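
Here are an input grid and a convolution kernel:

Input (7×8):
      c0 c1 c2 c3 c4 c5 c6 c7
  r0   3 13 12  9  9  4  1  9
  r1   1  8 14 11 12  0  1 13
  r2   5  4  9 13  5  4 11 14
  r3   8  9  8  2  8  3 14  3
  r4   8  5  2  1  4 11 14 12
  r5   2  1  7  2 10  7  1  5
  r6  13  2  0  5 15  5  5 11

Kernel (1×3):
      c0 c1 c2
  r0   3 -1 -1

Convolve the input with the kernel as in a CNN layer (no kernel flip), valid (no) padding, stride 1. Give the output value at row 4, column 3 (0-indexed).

-12

The receptive field on the input at this output position is [1 4 11]. Elementwise product with the kernel and sum: 1·3 + 4·-1 + 11·-1.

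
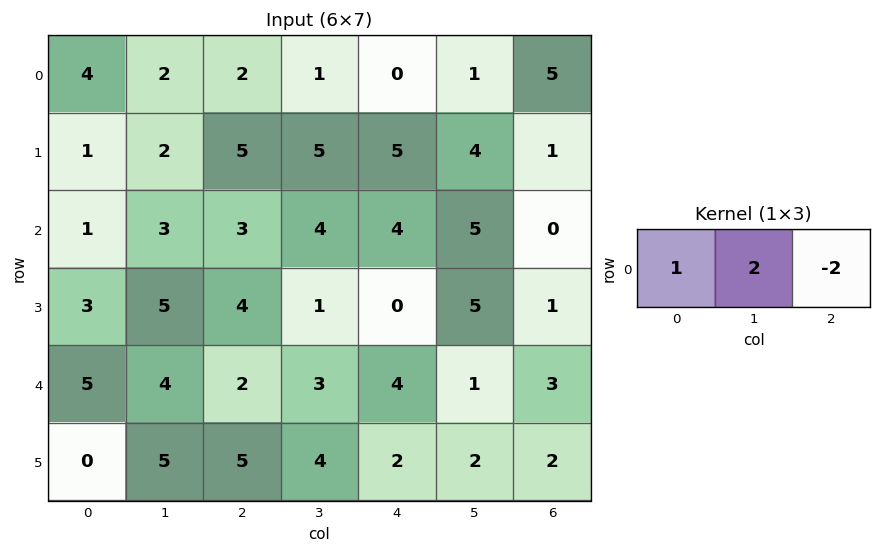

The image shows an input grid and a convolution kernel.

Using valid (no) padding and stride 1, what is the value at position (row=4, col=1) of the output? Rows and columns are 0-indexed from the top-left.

The receptive field on the input at this output position is [4 2 3]. Elementwise product with the kernel and sum: 4·1 + 2·2 + 3·-2.

2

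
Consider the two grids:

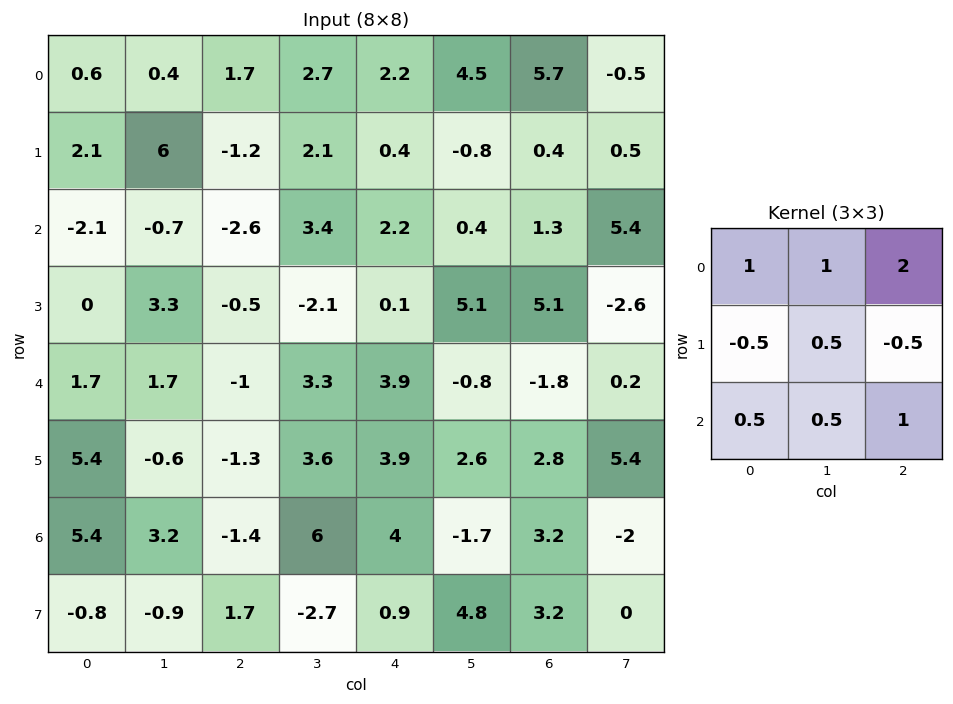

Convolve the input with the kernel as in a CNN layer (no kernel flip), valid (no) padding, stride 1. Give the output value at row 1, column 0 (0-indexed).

8.85

The receptive field on the input at this output position is [2.1 6 -1.2 / -2.1 -0.7 -2.6 / 0 3.3 -0.5]. Elementwise product with the kernel and sum: 2.1·1 + 6·1 + -1.2·2 + -2.1·-0.5 + -0.7·0.5 + -2.6·-0.5 + 0·0.5 + 3.3·0.5 + -0.5·1.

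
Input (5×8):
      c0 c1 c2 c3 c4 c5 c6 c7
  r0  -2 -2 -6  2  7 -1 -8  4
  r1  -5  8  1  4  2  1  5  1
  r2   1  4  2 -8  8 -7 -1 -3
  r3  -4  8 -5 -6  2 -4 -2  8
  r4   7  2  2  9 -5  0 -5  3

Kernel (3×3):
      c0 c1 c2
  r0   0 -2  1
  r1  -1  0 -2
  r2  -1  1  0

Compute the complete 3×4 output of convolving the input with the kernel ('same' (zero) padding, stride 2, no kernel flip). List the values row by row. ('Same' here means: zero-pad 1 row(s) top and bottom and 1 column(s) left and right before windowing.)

-1 -9 -2 -3
6 1 27 6
12 -16 -17 6

Output[0,0]: The receptive field on the zero-padded input at this output position is [0 0 0 / 0 -2 -2 / 0 -5 8]. Elementwise product with the kernel and sum: 0·-2 + 0·1 + 0·-1 + -2·-2 + 0·-1 + -5·1.
Output[0,1]: The receptive field on the zero-padded input at this output position is [0 0 0 / -2 -6 2 / 8 1 4]. Elementwise product with the kernel and sum: 0·-2 + 0·1 + -2·-1 + 2·-2 + 8·-1 + 1·1.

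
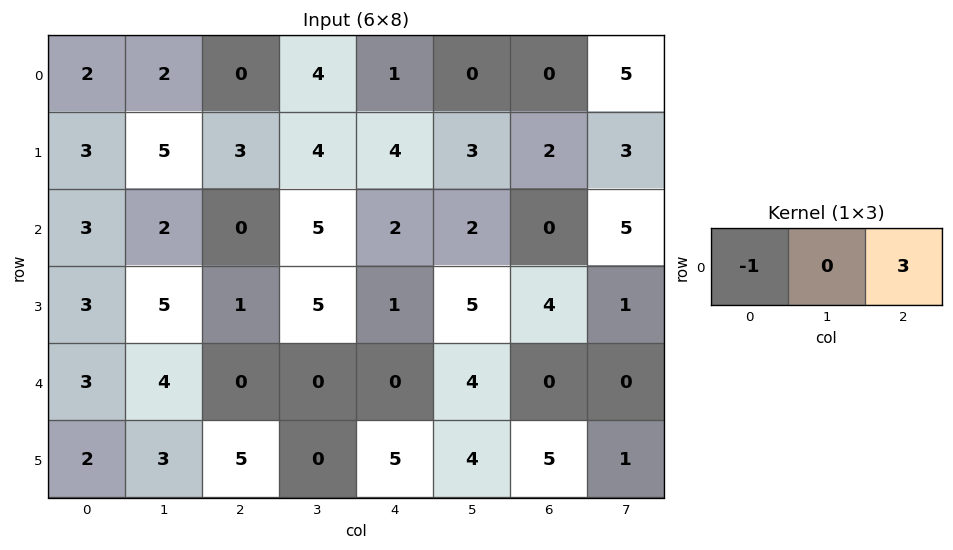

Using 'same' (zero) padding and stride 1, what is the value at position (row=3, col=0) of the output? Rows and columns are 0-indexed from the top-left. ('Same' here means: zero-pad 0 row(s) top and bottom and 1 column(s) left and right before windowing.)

15

The receptive field on the zero-padded input at this output position is [0 3 5]. Elementwise product with the kernel and sum: 0·-1 + 5·3.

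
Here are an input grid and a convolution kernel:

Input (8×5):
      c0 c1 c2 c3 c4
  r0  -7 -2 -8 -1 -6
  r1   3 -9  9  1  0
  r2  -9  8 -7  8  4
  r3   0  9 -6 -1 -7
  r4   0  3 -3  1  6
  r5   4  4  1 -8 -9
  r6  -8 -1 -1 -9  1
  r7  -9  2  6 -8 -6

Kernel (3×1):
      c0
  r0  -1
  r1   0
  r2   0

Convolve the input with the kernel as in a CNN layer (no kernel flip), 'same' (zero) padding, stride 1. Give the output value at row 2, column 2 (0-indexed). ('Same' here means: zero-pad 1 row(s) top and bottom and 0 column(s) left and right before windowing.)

The receptive field on the zero-padded input at this output position is [9 / -7 / -6]. Elementwise product with the kernel and sum: 9·-1.

-9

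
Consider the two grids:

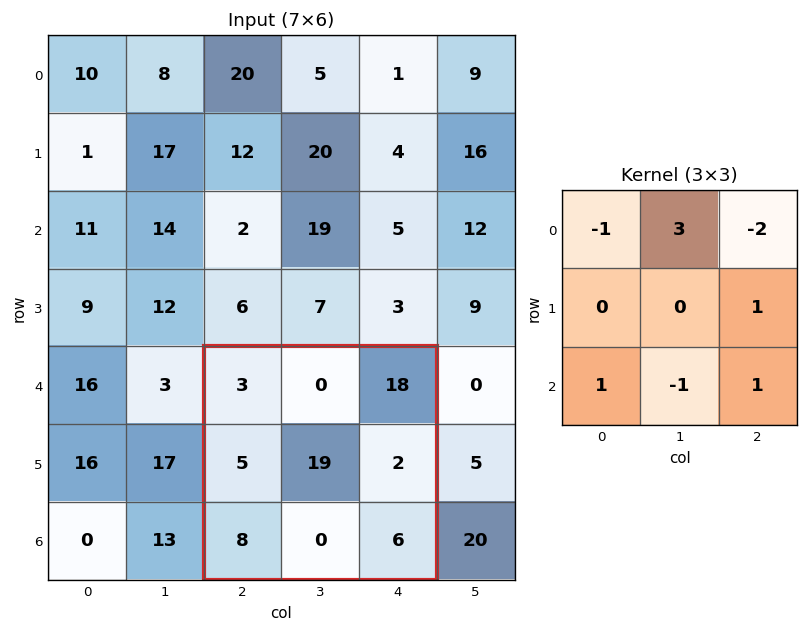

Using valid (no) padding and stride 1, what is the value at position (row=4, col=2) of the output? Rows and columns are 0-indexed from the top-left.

The receptive field on the input at this output position is [3 0 18 / 5 19 2 / 8 0 6]. Elementwise product with the kernel and sum: 3·-1 + 0·3 + 18·-2 + 2·1 + 8·1 + 0·-1 + 6·1.

-23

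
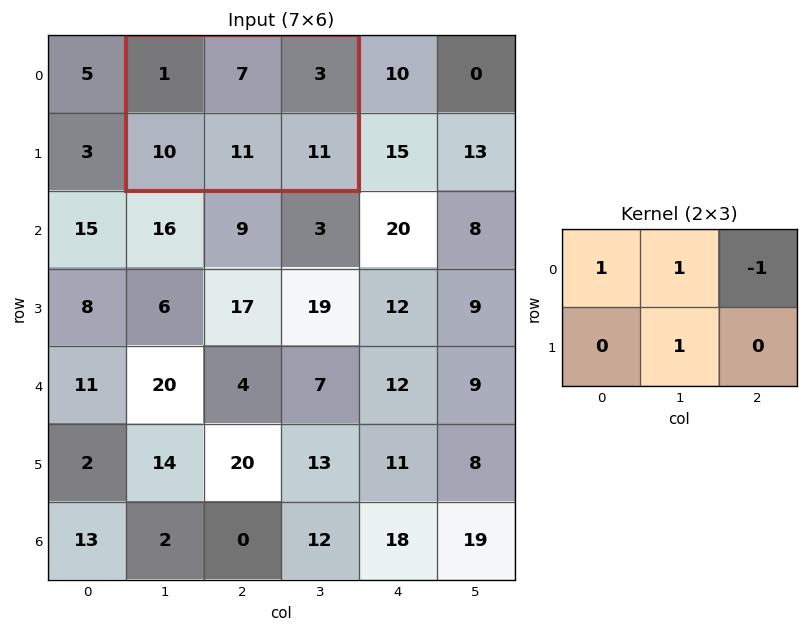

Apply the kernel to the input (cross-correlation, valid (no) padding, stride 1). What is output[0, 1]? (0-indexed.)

16

The receptive field on the input at this output position is [1 7 3 / 10 11 11]. Elementwise product with the kernel and sum: 1·1 + 7·1 + 3·-1 + 11·1.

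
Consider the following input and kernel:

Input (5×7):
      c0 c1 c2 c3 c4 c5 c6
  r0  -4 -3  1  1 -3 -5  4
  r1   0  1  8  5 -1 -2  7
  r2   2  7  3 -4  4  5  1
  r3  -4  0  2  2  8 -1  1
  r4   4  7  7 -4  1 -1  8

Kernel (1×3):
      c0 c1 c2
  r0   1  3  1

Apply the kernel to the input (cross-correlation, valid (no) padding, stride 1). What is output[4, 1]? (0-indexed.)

24

The receptive field on the input at this output position is [7 7 -4]. Elementwise product with the kernel and sum: 7·1 + 7·3 + -4·1.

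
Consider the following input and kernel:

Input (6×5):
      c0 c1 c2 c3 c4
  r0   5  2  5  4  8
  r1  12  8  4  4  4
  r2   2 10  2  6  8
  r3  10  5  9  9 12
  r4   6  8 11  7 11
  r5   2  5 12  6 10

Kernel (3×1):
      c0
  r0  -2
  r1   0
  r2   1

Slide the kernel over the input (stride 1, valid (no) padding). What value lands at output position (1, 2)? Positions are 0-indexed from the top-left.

The receptive field on the input at this output position is [4 / 2 / 9]. Elementwise product with the kernel and sum: 4·-2 + 9·1.

1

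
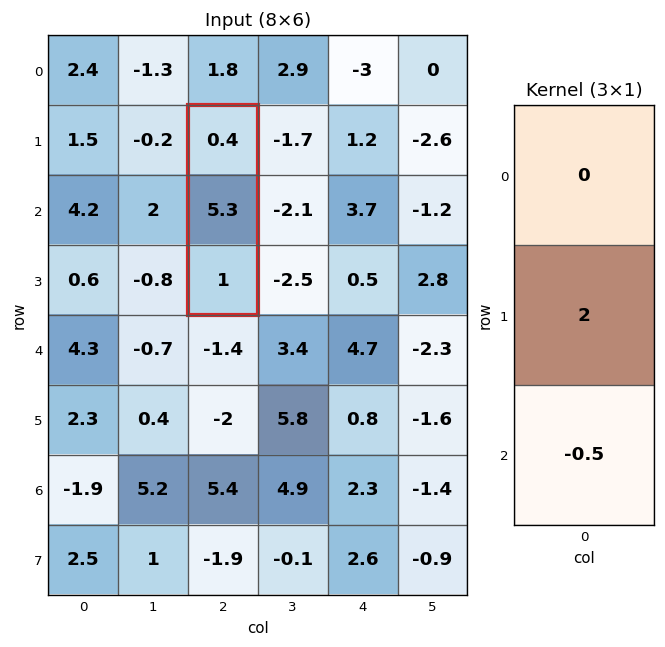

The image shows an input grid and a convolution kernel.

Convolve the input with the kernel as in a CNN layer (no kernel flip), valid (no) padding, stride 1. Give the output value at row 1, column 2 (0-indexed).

The receptive field on the input at this output position is [0.4 / 5.3 / 1]. Elementwise product with the kernel and sum: 5.3·2 + 1·-0.5.

10.1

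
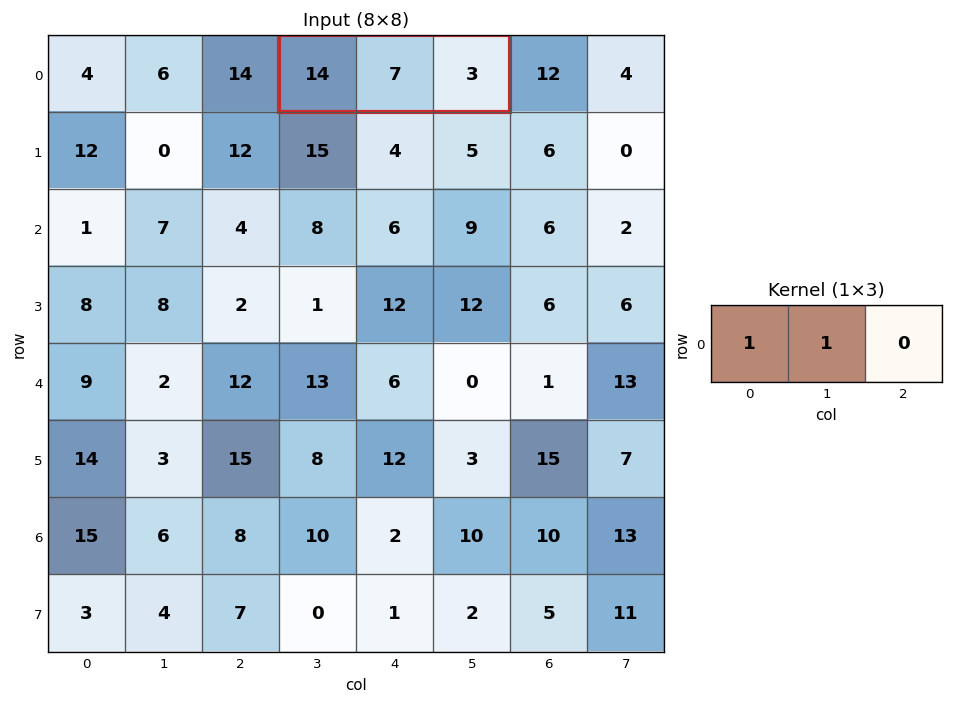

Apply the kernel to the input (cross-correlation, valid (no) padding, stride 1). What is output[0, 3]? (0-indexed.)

21

The receptive field on the input at this output position is [14 7 3]. Elementwise product with the kernel and sum: 14·1 + 7·1.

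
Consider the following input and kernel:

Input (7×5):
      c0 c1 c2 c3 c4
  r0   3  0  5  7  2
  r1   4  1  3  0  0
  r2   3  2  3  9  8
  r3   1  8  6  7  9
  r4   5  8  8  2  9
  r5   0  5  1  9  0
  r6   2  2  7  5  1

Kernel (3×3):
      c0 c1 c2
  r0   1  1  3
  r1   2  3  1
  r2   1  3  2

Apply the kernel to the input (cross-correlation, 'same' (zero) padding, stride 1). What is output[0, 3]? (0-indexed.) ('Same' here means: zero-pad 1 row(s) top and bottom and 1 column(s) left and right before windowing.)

36

The receptive field on the zero-padded input at this output position is [0 0 0 / 5 7 2 / 3 0 0]. Elementwise product with the kernel and sum: 0·1 + 0·1 + 0·3 + 5·2 + 7·3 + 2·1 + 3·1 + 0·3 + 0·2.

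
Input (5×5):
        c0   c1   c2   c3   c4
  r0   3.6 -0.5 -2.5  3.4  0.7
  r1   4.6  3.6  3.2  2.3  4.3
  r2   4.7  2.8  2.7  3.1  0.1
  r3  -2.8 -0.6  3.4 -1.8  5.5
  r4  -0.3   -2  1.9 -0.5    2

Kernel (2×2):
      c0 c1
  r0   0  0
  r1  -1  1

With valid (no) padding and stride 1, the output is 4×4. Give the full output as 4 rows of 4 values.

Output[0,0]: The receptive field on the input at this output position is [3.6 -0.5 / 4.6 3.6]. Elementwise product with the kernel and sum: 4.6·-1 + 3.6·1.
Output[0,1]: The receptive field on the input at this output position is [-0.5 -2.5 / 3.6 3.2]. Elementwise product with the kernel and sum: 3.6·-1 + 3.2·1.

-1 -0.4 -0.9 2
-1.9 -0.1 0.4 -3
2.2 4 -5.2 7.3
-1.7 3.9 -2.4 2.5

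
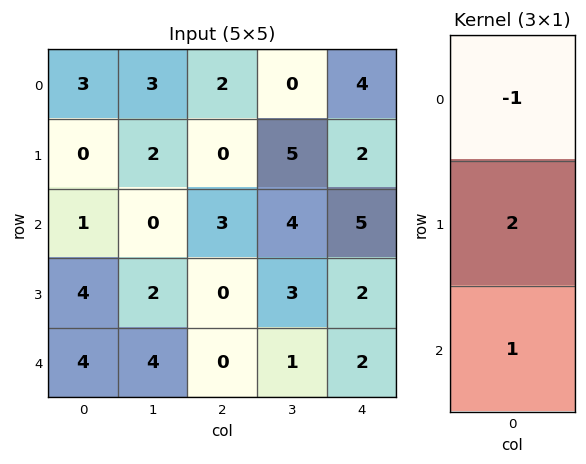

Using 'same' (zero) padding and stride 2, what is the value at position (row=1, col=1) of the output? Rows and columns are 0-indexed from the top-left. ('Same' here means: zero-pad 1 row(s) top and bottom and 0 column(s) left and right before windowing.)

The receptive field on the zero-padded input at this output position is [0 / 3 / 0]. Elementwise product with the kernel and sum: 0·-1 + 3·2 + 0·1.

6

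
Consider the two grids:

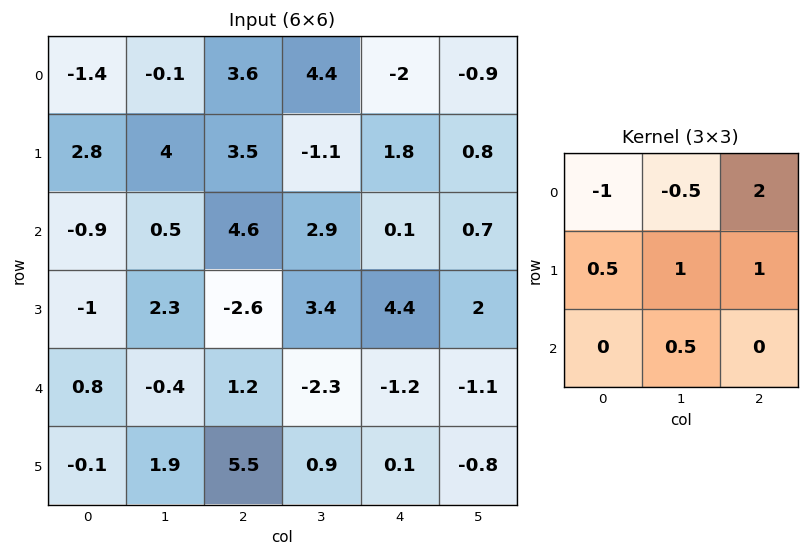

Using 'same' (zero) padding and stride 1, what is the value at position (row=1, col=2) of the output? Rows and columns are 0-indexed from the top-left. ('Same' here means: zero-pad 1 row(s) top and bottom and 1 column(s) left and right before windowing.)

13.8

The receptive field on the zero-padded input at this output position is [-0.1 3.6 4.4 / 4 3.5 -1.1 / 0.5 4.6 2.9]. Elementwise product with the kernel and sum: -0.1·-1 + 3.6·-0.5 + 4.4·2 + 4·0.5 + 3.5·1 + -1.1·1 + 4.6·0.5.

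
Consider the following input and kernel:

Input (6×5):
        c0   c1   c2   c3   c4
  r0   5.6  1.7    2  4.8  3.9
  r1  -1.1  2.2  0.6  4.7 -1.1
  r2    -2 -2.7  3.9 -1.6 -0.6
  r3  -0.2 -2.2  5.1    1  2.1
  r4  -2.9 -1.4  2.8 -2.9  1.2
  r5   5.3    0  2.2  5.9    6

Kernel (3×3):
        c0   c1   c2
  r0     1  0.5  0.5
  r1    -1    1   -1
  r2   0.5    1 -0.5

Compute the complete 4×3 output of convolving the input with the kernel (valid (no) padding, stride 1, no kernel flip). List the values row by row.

4.5 2.15 12.2
-9.15 16.55 -0
-12.75 8.3 -5.5
1.5 7.2 3.75

Output[0,0]: The receptive field on the input at this output position is [5.6 1.7 2 / -1.1 2.2 0.6 / -2 -2.7 3.9]. Elementwise product with the kernel and sum: 5.6·1 + 1.7·0.5 + 2·0.5 + -1.1·-1 + 2.2·1 + 0.6·-1 + -2·0.5 + -2.7·1 + 3.9·-0.5.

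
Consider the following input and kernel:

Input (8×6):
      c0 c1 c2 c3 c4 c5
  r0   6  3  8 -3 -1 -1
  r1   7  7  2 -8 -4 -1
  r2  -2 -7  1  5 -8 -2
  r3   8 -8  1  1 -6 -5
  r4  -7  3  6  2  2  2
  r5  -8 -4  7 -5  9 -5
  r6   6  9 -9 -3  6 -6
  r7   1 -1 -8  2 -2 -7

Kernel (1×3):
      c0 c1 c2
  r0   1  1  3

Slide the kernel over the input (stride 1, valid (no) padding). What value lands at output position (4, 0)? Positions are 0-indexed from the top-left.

The receptive field on the input at this output position is [-7 3 6]. Elementwise product with the kernel and sum: -7·1 + 3·1 + 6·3.

14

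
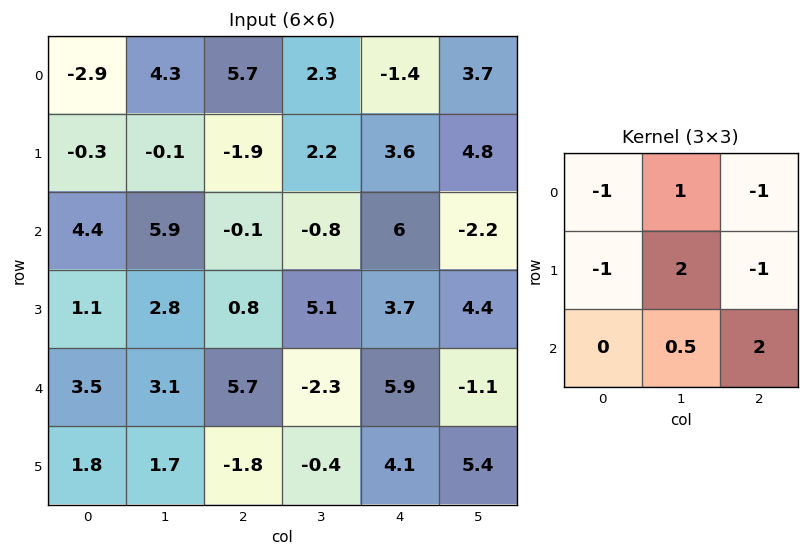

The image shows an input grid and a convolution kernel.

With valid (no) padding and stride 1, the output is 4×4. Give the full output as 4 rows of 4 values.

6.25 -8.45 12.3 -8.6
12.6 1.3 2.95 22.25
18.25 -13.25 9.65 7.65
-4.85 1.8 -7.6 22.25

Output[0,0]: The receptive field on the input at this output position is [-2.9 4.3 5.7 / -0.3 -0.1 -1.9 / 4.4 5.9 -0.1]. Elementwise product with the kernel and sum: -2.9·-1 + 4.3·1 + 5.7·-1 + -0.3·-1 + -0.1·2 + -1.9·-1 + 5.9·0.5 + -0.1·2.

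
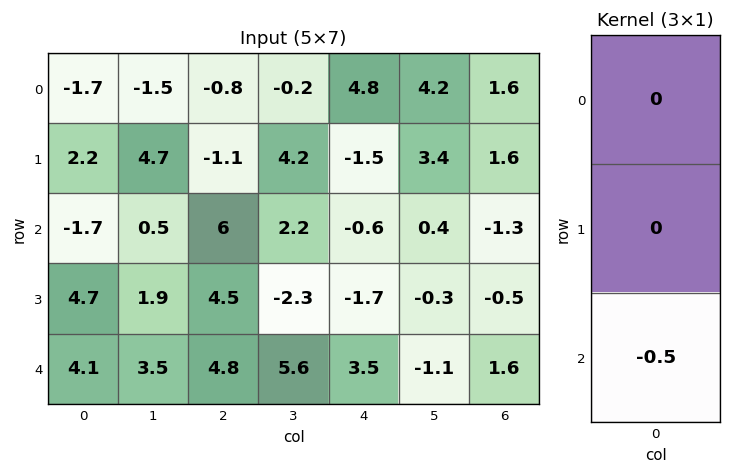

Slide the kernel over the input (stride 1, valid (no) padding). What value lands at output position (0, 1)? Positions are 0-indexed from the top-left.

The receptive field on the input at this output position is [-1.5 / 4.7 / 0.5]. Elementwise product with the kernel and sum: 0.5·-0.5.

-0.25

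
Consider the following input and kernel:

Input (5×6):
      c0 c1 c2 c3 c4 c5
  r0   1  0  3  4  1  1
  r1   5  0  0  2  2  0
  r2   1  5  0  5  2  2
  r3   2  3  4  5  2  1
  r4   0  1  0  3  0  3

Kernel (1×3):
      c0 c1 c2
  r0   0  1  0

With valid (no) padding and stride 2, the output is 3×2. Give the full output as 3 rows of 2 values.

Output[0,0]: The receptive field on the input at this output position is [1 0 3]. Elementwise product with the kernel and sum: 0·1.
Output[0,1]: The receptive field on the input at this output position is [3 4 1]. Elementwise product with the kernel and sum: 4·1.

0 4
5 5
1 3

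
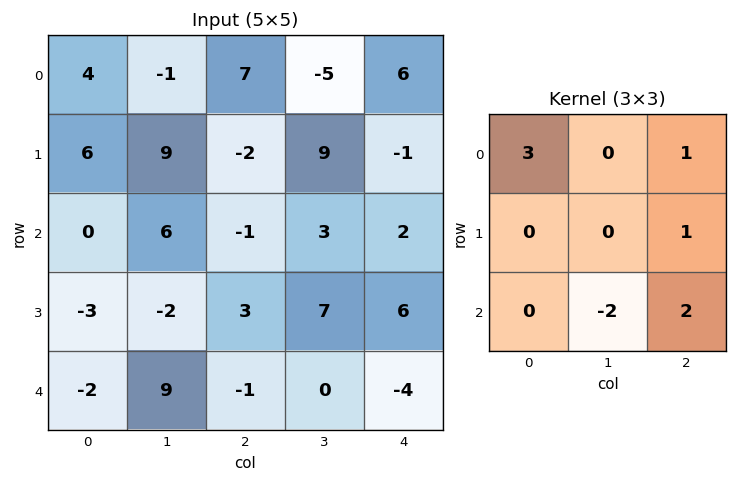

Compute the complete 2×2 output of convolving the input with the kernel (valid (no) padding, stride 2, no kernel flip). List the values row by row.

3 24
-18 -3

Output[0,0]: The receptive field on the input at this output position is [4 -1 7 / 6 9 -2 / 0 6 -1]. Elementwise product with the kernel and sum: 4·3 + 7·1 + -2·1 + 6·-2 + -1·2.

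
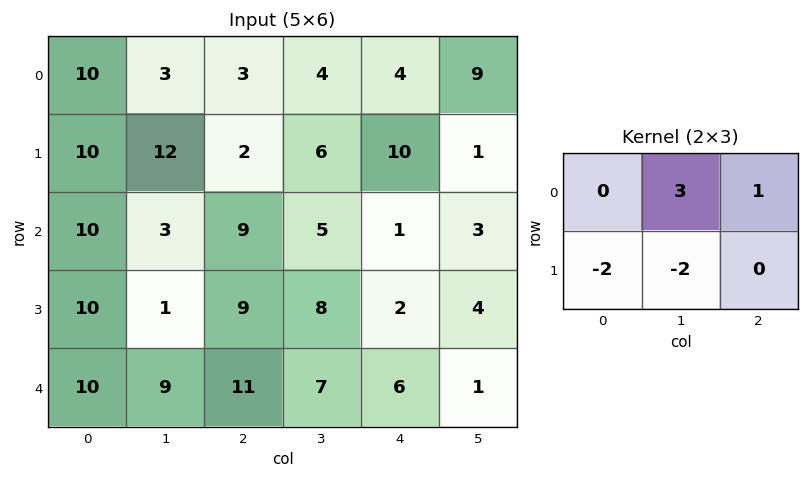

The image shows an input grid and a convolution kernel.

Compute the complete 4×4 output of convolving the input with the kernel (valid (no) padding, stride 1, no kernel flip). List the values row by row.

-32 -15 0 -11
12 -12 0 19
-4 12 -18 -14
-26 -5 -10 -16

Output[0,0]: The receptive field on the input at this output position is [10 3 3 / 10 12 2]. Elementwise product with the kernel and sum: 3·3 + 3·1 + 10·-2 + 12·-2.
Output[0,1]: The receptive field on the input at this output position is [3 3 4 / 12 2 6]. Elementwise product with the kernel and sum: 3·3 + 4·1 + 12·-2 + 2·-2.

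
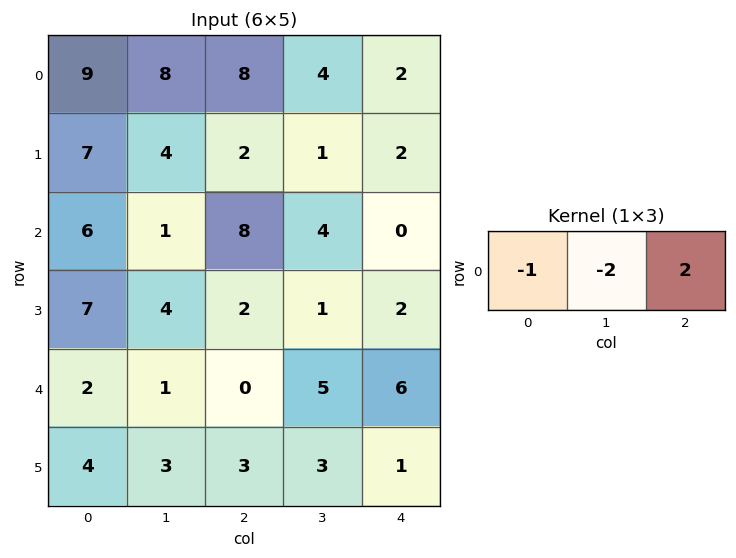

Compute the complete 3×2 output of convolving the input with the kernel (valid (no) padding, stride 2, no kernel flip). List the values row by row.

Output[0,0]: The receptive field on the input at this output position is [9 8 8]. Elementwise product with the kernel and sum: 9·-1 + 8·-2 + 8·2.
Output[0,1]: The receptive field on the input at this output position is [8 4 2]. Elementwise product with the kernel and sum: 8·-1 + 4·-2 + 2·2.

-9 -12
8 -16
-4 2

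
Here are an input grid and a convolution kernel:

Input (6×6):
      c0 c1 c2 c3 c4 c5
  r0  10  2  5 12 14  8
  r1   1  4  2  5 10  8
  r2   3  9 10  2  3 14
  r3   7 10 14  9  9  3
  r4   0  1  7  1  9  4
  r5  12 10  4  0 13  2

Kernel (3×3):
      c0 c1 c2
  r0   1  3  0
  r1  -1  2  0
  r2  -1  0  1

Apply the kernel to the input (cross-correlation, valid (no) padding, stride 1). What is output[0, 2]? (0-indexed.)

The receptive field on the input at this output position is [5 12 14 / 2 5 10 / 10 2 3]. Elementwise product with the kernel and sum: 5·1 + 12·3 + 2·-1 + 5·2 + 10·-1 + 3·1.

42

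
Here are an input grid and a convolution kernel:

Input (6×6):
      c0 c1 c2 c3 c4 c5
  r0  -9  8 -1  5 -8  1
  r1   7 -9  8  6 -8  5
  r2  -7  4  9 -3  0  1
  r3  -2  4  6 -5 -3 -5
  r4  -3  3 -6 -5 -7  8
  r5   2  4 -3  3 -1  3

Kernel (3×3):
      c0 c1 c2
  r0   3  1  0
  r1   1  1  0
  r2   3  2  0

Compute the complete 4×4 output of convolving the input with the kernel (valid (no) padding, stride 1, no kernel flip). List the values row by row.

Output[0,0]: The receptive field on the input at this output position is [-9 8 -1 / 7 -9 8 / -7 4 9]. Elementwise product with the kernel and sum: -9·3 + 8·1 + 7·1 + -9·1 + -7·3 + 4·2.
Output[0,1]: The receptive field on the input at this output position is [8 -1 5 / -9 8 6 / 4 9 -3]. Elementwise product with the kernel and sum: 8·3 + -1·1 + -9·1 + 8·1 + 4·3 + 9·2.

-34 52 37 -4
11 18 44 -14
-18 28 -3 -46
12 21 -1 -23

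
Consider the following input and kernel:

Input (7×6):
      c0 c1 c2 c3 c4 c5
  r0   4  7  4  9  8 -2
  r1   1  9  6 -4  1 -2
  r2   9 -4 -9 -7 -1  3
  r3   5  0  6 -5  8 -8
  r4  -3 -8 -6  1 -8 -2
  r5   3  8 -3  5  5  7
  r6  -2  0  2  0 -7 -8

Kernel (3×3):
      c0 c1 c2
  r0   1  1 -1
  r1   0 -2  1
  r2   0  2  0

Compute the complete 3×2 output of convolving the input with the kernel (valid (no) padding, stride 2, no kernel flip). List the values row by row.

-13 0
4 5
-24 -2

Output[0,0]: The receptive field on the input at this output position is [4 7 4 / 1 9 6 / 9 -4 -9]. Elementwise product with the kernel and sum: 4·1 + 7·1 + 4·-1 + 9·-2 + 6·1 + -4·2.
Output[0,1]: The receptive field on the input at this output position is [4 9 8 / 6 -4 1 / -9 -7 -1]. Elementwise product with the kernel and sum: 4·1 + 9·1 + 8·-1 + -4·-2 + 1·1 + -7·2.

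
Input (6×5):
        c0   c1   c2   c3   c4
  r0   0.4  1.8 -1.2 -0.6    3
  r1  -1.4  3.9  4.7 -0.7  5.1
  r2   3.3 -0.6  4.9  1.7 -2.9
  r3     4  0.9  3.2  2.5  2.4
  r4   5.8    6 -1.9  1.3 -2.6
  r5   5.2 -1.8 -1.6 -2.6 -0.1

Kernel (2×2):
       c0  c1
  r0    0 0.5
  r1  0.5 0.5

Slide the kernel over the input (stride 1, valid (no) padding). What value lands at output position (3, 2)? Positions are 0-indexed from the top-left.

The receptive field on the input at this output position is [3.2 2.5 / -1.9 1.3]. Elementwise product with the kernel and sum: 2.5·0.5 + -1.9·0.5 + 1.3·0.5.

0.95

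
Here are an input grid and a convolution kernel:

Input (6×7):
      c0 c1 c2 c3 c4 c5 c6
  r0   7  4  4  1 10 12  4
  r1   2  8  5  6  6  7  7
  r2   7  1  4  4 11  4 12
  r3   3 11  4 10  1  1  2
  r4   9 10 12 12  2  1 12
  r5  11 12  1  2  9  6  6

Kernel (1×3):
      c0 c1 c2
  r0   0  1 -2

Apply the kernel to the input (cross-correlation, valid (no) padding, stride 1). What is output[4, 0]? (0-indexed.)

-14

The receptive field on the input at this output position is [9 10 12]. Elementwise product with the kernel and sum: 10·1 + 12·-2.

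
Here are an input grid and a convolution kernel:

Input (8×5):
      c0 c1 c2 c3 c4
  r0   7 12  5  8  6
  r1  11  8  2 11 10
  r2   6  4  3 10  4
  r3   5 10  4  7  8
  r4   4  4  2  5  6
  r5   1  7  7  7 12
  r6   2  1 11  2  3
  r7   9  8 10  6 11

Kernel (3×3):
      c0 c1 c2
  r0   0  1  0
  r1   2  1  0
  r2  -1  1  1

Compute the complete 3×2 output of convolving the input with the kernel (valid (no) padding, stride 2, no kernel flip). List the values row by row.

Output[0,0]: The receptive field on the input at this output position is [7 12 5 / 11 8 2 / 6 4 3]. Elementwise product with the kernel and sum: 12·1 + 11·2 + 8·1 + 6·-1 + 4·1 + 3·1.
Output[0,1]: The receptive field on the input at this output position is [5 8 6 / 2 11 10 / 3 10 4]. Elementwise product with the kernel and sum: 8·1 + 2·2 + 11·1 + 3·-1 + 10·1 + 4·1.

43 34
26 34
23 20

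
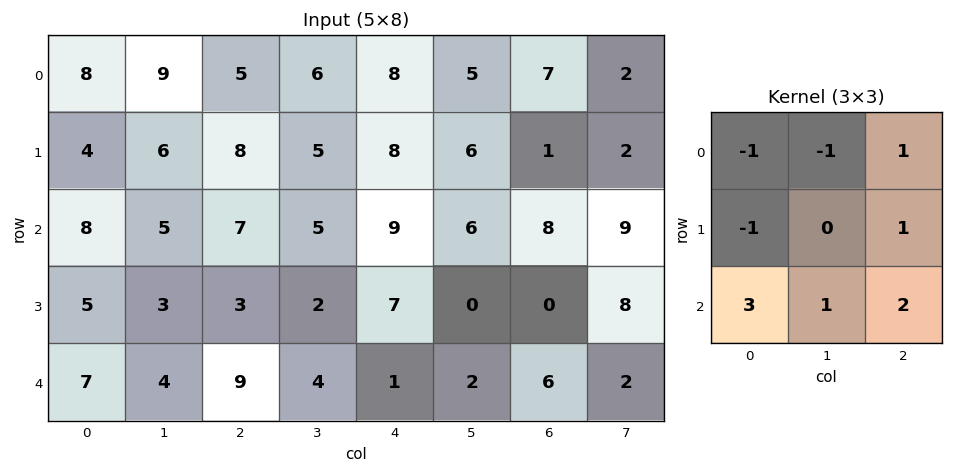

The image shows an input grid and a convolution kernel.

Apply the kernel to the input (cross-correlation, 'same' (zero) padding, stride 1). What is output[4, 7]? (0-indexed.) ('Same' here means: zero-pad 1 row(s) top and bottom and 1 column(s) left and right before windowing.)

-14

The receptive field on the zero-padded input at this output position is [0 8 0 / 6 2 0 / 0 0 0]. Elementwise product with the kernel and sum: 0·-1 + 8·-1 + 0·1 + 6·-1 + 0·1 + 0·3 + 0·1 + 0·2.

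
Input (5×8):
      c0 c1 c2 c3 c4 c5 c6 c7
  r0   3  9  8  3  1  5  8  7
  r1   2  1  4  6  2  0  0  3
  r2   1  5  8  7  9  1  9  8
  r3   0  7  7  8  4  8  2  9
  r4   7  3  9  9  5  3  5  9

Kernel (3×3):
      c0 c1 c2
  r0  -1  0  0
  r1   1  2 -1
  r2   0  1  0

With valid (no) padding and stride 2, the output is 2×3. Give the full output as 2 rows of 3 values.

Output[0,0]: The receptive field on the input at this output position is [3 9 8 / 2 1 4 / 1 5 8]. Elementwise product with the kernel and sum: 3·-1 + 2·1 + 1·2 + 4·-1 + 5·1.
Output[0,1]: The receptive field on the input at this output position is [8 3 1 / 4 6 2 / 8 7 9]. Elementwise product with the kernel and sum: 8·-1 + 4·1 + 6·2 + 2·-1 + 7·1.

2 13 2
9 20 12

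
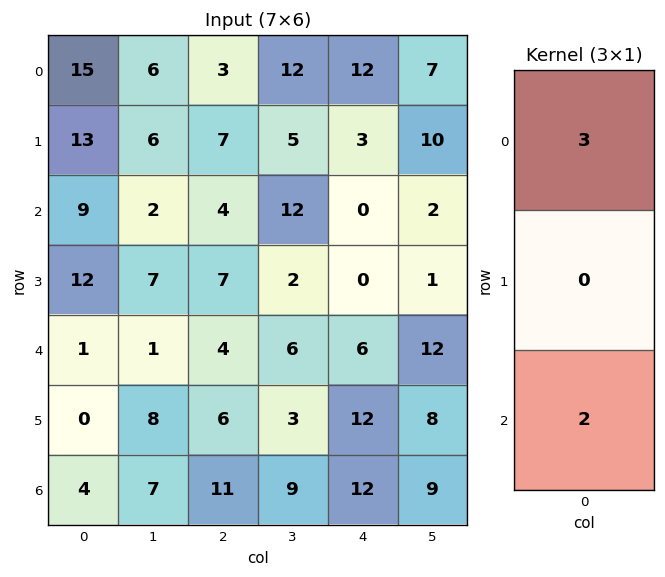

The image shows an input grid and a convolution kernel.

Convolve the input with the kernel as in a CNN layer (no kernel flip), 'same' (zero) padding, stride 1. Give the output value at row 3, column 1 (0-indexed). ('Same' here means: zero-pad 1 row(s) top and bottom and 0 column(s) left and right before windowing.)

The receptive field on the zero-padded input at this output position is [2 / 7 / 1]. Elementwise product with the kernel and sum: 2·3 + 1·2.

8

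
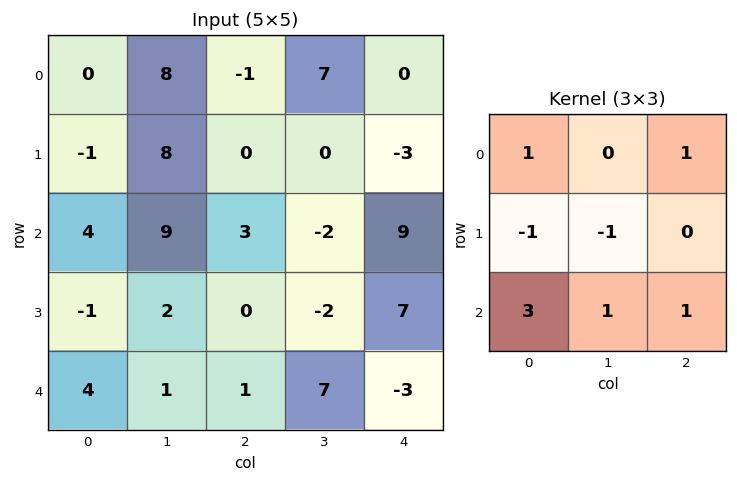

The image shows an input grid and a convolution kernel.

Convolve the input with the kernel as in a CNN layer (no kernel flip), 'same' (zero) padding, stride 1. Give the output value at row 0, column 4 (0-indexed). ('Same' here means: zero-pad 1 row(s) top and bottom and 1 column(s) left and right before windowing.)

The receptive field on the zero-padded input at this output position is [0 0 0 / 7 0 0 / 0 -3 0]. Elementwise product with the kernel and sum: 0·1 + 0·1 + 7·-1 + 0·-1 + 0·3 + -3·1 + 0·1.

-10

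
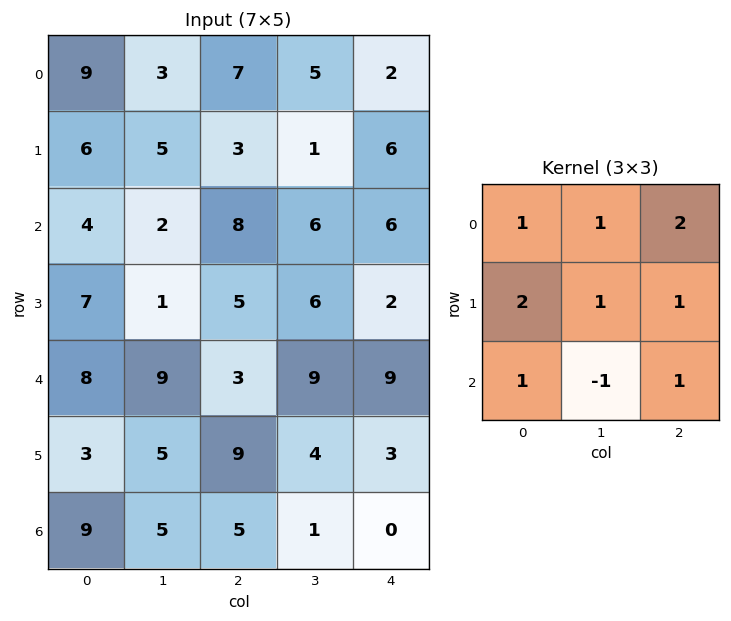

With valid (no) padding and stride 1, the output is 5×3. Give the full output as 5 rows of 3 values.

Output[0,0]: The receptive field on the input at this output position is [9 3 7 / 6 5 3 / 4 2 8]. Elementwise product with the kernel and sum: 9·1 + 3·1 + 7·2 + 6·2 + 5·1 + 3·1 + 4·1 + 2·-1 + 8·1.
Output[0,1]: The receptive field on the input at this output position is [3 7 5 / 5 3 1 / 2 8 6]. Elementwise product with the kernel and sum: 3·1 + 7·1 + 5·2 + 5·2 + 3·1 + 1·1 + 2·1 + 8·-1 + 6·1.

56 34 37
46 30 45
44 50 47
53 48 47
52 54 59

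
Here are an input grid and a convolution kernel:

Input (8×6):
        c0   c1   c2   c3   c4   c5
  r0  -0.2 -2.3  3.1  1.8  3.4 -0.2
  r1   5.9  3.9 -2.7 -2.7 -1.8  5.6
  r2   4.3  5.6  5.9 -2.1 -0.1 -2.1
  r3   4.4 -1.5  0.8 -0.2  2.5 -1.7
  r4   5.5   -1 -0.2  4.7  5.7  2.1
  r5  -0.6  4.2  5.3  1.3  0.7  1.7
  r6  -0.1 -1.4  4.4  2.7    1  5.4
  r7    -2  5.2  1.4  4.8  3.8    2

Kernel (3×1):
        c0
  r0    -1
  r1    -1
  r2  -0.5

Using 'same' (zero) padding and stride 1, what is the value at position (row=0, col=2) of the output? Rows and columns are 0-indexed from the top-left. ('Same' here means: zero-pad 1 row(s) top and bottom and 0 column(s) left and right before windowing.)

The receptive field on the zero-padded input at this output position is [0 / 3.1 / -2.7]. Elementwise product with the kernel and sum: 0·-1 + 3.1·-1 + -2.7·-0.5.

-1.75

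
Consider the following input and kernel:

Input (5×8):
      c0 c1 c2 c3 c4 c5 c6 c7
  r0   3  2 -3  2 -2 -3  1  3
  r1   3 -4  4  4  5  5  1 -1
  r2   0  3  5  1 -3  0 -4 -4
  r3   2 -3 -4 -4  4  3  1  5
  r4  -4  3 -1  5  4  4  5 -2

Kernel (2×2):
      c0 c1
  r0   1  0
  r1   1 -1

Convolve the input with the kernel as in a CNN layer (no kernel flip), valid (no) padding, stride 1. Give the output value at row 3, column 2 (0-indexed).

The receptive field on the input at this output position is [-4 -4 / -1 5]. Elementwise product with the kernel and sum: -4·1 + -1·1 + 5·-1.

-10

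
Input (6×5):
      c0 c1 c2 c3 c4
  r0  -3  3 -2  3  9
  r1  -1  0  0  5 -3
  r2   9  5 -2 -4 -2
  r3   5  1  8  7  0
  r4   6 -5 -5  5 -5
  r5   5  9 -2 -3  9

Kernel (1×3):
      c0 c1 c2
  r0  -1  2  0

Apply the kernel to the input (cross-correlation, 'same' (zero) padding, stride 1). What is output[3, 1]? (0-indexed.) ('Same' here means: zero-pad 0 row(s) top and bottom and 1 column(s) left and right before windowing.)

The receptive field on the zero-padded input at this output position is [5 1 8]. Elementwise product with the kernel and sum: 5·-1 + 1·2.

-3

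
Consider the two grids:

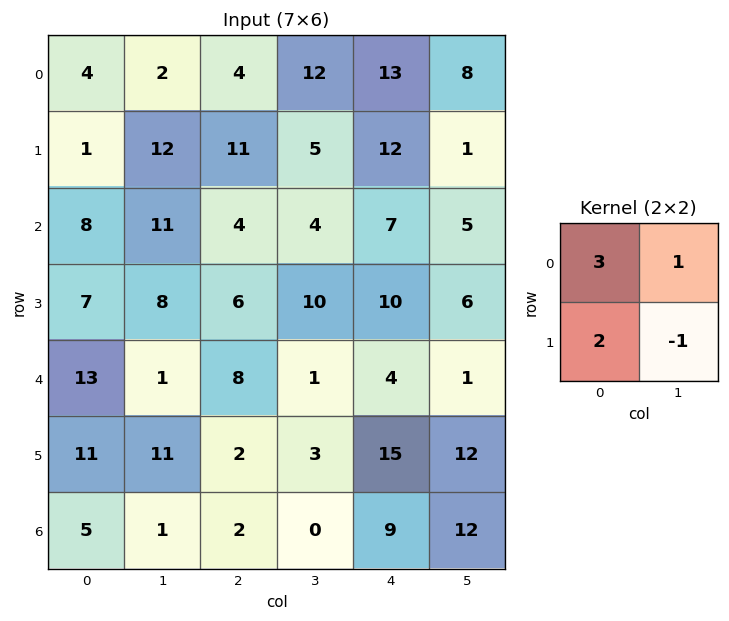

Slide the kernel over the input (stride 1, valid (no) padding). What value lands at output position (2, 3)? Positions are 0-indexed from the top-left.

29

The receptive field on the input at this output position is [4 7 / 10 10]. Elementwise product with the kernel and sum: 4·3 + 7·1 + 10·2 + 10·-1.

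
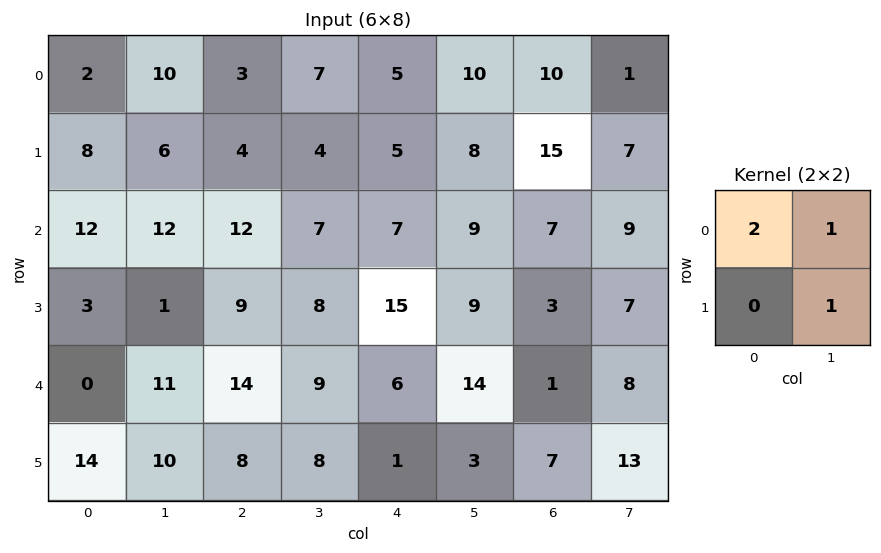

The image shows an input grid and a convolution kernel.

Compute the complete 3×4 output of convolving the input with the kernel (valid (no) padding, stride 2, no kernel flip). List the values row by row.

Output[0,0]: The receptive field on the input at this output position is [2 10 / 8 6]. Elementwise product with the kernel and sum: 2·2 + 10·1 + 6·1.

20 17 28 28
37 39 32 30
21 45 29 23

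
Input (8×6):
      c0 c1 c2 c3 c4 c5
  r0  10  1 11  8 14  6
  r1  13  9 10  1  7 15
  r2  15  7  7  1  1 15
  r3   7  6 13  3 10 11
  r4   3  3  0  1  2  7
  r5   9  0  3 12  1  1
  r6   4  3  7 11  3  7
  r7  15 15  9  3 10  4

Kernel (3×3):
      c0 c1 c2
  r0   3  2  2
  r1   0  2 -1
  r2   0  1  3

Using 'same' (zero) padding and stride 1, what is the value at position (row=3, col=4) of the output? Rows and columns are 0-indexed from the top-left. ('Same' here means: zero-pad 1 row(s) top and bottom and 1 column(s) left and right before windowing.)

67

The receptive field on the zero-padded input at this output position is [1 1 15 / 3 10 11 / 1 2 7]. Elementwise product with the kernel and sum: 1·3 + 1·2 + 15·2 + 10·2 + 11·-1 + 2·1 + 7·3.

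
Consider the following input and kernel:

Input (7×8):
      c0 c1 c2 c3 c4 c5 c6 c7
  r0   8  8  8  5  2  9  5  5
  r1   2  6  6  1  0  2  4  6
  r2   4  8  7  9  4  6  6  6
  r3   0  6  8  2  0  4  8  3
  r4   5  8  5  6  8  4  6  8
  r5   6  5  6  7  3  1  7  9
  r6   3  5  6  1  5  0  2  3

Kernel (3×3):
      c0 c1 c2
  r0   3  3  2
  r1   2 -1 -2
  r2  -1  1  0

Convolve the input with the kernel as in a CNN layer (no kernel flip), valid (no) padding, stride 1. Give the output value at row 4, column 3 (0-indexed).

The receptive field on the input at this output position is [6 8 4 / 7 3 1 / 1 5 0]. Elementwise product with the kernel and sum: 6·3 + 8·3 + 4·2 + 7·2 + 3·-1 + 1·-2 + 1·-1 + 5·1.

63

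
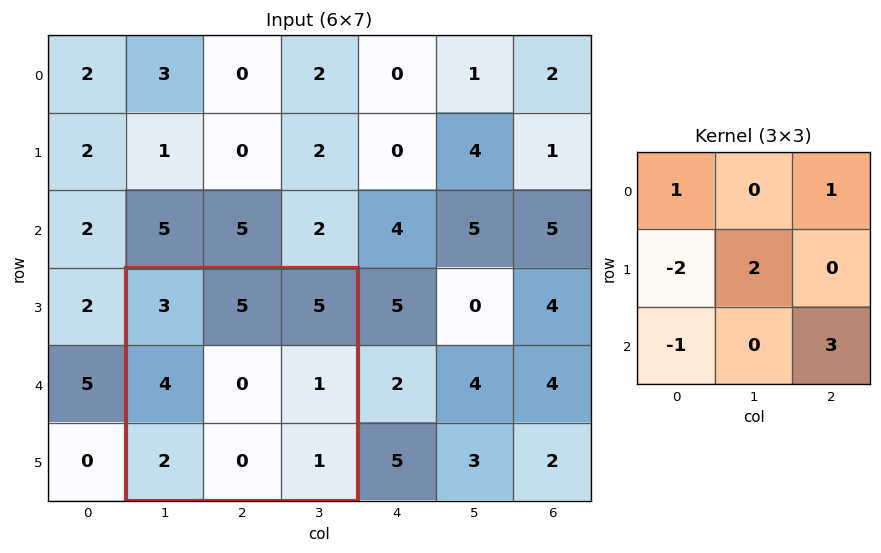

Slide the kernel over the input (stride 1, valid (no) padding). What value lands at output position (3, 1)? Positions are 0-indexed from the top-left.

The receptive field on the input at this output position is [3 5 5 / 4 0 1 / 2 0 1]. Elementwise product with the kernel and sum: 3·1 + 5·1 + 4·-2 + 0·2 + 2·-1 + 1·3.

1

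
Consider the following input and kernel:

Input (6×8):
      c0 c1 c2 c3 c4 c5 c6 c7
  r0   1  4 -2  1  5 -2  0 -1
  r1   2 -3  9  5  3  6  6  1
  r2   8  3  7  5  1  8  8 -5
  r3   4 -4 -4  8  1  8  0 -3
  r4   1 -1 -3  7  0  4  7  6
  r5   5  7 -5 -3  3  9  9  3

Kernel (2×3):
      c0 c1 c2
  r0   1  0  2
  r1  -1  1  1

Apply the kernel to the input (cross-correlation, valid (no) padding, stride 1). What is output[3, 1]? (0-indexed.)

The receptive field on the input at this output position is [-4 -4 8 / -1 -3 7]. Elementwise product with the kernel and sum: -4·1 + 8·2 + -1·-1 + -3·1 + 7·1.

17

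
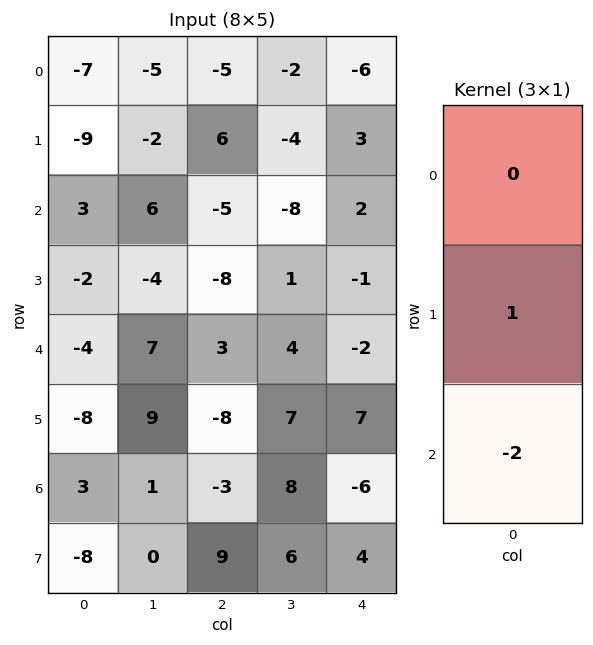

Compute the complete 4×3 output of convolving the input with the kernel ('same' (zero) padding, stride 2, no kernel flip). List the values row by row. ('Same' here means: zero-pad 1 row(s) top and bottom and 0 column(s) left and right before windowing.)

Output[0,0]: The receptive field on the zero-padded input at this output position is [0 / -7 / -9]. Elementwise product with the kernel and sum: -7·1 + -9·-2.
Output[0,1]: The receptive field on the zero-padded input at this output position is [0 / -5 / 6]. Elementwise product with the kernel and sum: -5·1 + 6·-2.

11 -17 -12
7 11 4
12 19 -16
19 -21 -14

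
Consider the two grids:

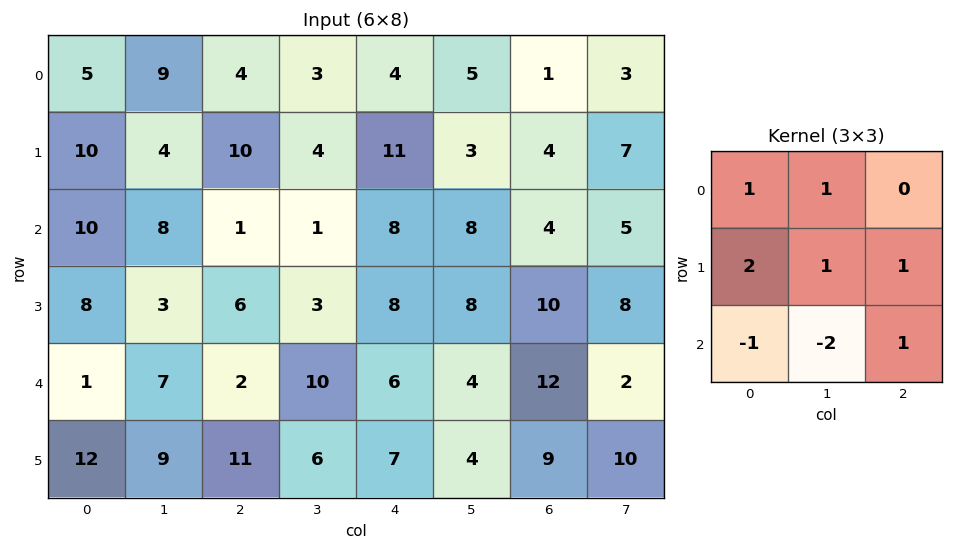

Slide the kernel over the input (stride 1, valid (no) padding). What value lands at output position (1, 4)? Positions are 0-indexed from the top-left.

28

The receptive field on the input at this output position is [11 3 4 / 8 8 4 / 8 8 10]. Elementwise product with the kernel and sum: 11·1 + 3·1 + 8·2 + 8·1 + 4·1 + 8·-1 + 8·-2 + 10·1.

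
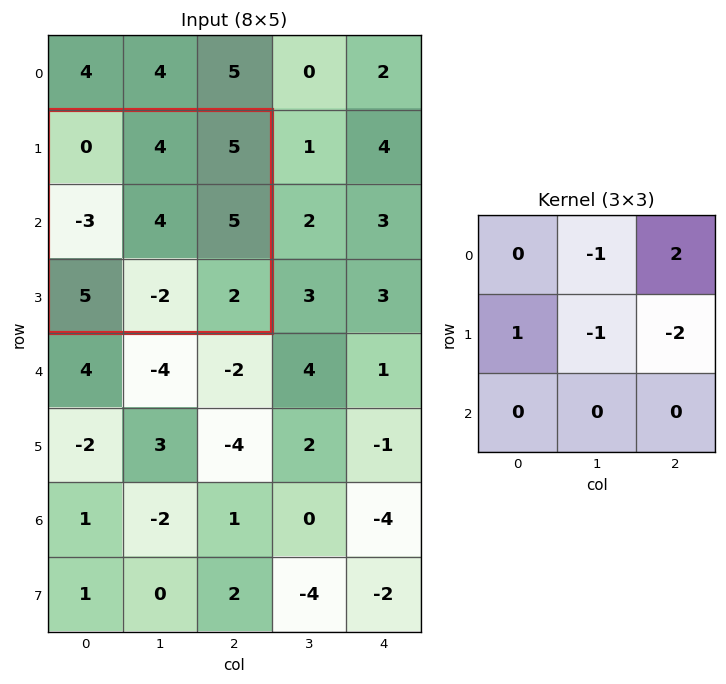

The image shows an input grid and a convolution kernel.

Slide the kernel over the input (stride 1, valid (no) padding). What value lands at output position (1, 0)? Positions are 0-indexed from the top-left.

-11

The receptive field on the input at this output position is [0 4 5 / -3 4 5 / 5 -2 2]. Elementwise product with the kernel and sum: 4·-1 + 5·2 + -3·1 + 4·-1 + 5·-2.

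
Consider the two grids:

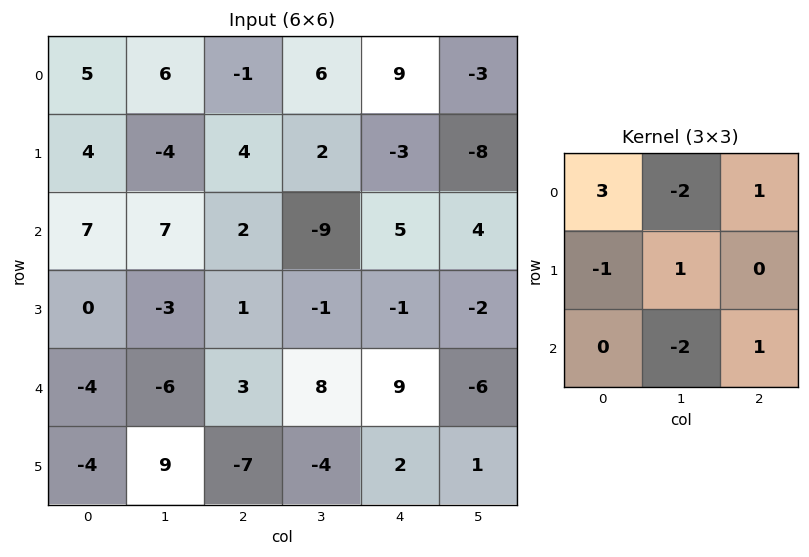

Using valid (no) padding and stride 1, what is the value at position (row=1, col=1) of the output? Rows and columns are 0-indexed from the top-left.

The receptive field on the input at this output position is [-4 4 2 / 7 2 -9 / -3 1 -1]. Elementwise product with the kernel and sum: -4·3 + 4·-2 + 2·1 + 7·-1 + 2·1 + 1·-2 + -1·1.

-26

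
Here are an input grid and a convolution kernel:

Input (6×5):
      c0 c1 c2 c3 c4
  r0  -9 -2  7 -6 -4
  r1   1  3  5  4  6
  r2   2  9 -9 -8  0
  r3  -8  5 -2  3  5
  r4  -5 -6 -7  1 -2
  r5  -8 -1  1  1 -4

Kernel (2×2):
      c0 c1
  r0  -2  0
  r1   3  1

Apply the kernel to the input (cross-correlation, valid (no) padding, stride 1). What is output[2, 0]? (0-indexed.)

-23

The receptive field on the input at this output position is [2 9 / -8 5]. Elementwise product with the kernel and sum: 2·-2 + -8·3 + 5·1.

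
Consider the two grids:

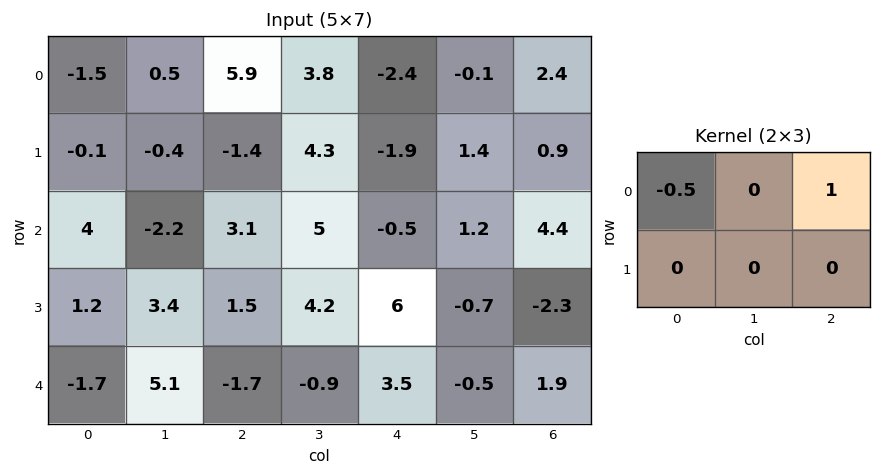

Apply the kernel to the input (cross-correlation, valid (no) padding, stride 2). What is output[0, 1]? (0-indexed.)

The receptive field on the input at this output position is [5.9 3.8 -2.4 / -1.4 4.3 -1.9]. Elementwise product with the kernel and sum: 5.9·-0.5 + -2.4·1.

-5.35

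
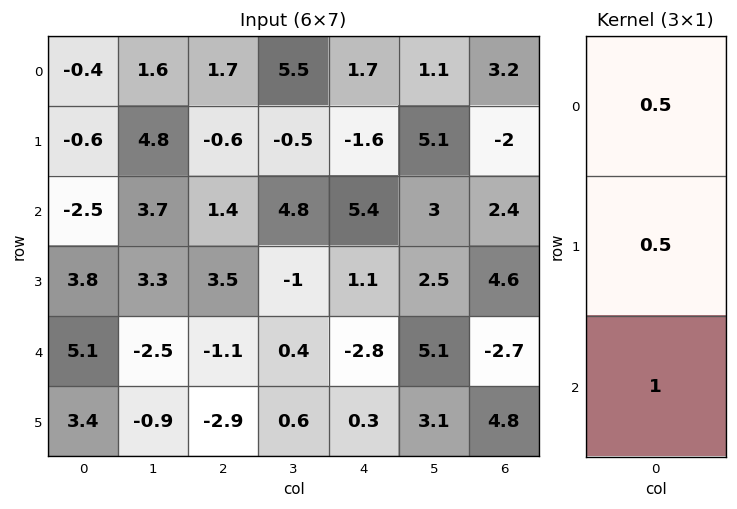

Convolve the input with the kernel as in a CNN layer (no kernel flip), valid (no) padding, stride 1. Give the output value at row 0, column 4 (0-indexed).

5.45

The receptive field on the input at this output position is [1.7 / -1.6 / 5.4]. Elementwise product with the kernel and sum: 1.7·0.5 + -1.6·0.5 + 5.4·1.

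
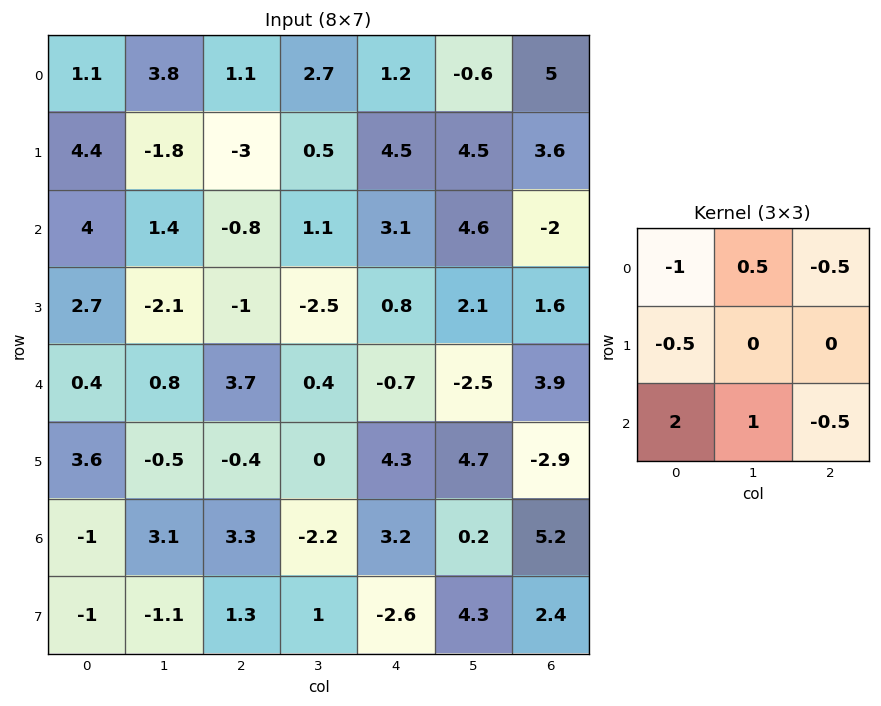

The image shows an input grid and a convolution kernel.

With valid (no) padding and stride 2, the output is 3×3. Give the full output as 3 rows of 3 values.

Output[0,0]: The receptive field on the input at this output position is [1.1 3.8 1.1 / 4.4 -1.8 -3 / 4 1.4 -0.8]. Elementwise product with the kernel and sum: 1.1·-1 + 3.8·0.5 + 1.1·-0.5 + 4.4·-0.5 + 4·2 + 1.4·1 + -0.8·-0.5.

7.85 -0.9 5.55
-4.5 8.45 -6.05
-4.2 -0.15 -0.65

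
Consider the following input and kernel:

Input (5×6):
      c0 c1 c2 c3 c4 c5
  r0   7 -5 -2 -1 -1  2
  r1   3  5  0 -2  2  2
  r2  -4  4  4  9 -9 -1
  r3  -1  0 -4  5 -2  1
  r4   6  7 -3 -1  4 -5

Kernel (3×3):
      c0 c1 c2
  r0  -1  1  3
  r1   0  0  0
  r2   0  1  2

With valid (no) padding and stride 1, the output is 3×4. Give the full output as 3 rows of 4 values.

Output[0,0]: The receptive field on the input at this output position is [7 -5 -2 / 3 5 0 / -4 4 4]. Elementwise product with the kernel and sum: 7·-1 + -5·1 + -2·3 + 4·1 + 4·2.

-6 22 -11 -5
-6 -5 5 10
21 22 -15 -27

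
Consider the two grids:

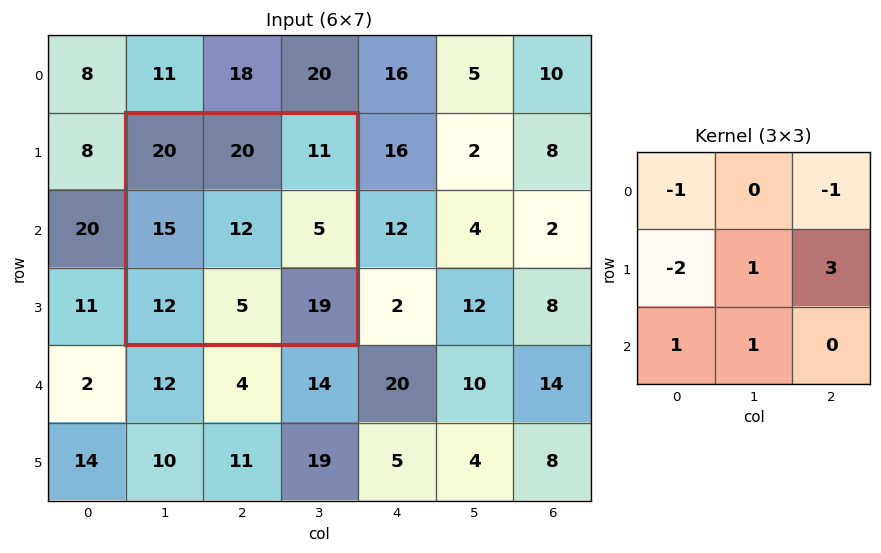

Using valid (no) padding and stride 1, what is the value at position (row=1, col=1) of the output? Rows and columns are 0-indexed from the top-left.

The receptive field on the input at this output position is [20 20 11 / 15 12 5 / 12 5 19]. Elementwise product with the kernel and sum: 20·-1 + 11·-1 + 15·-2 + 12·1 + 5·3 + 12·1 + 5·1.

-17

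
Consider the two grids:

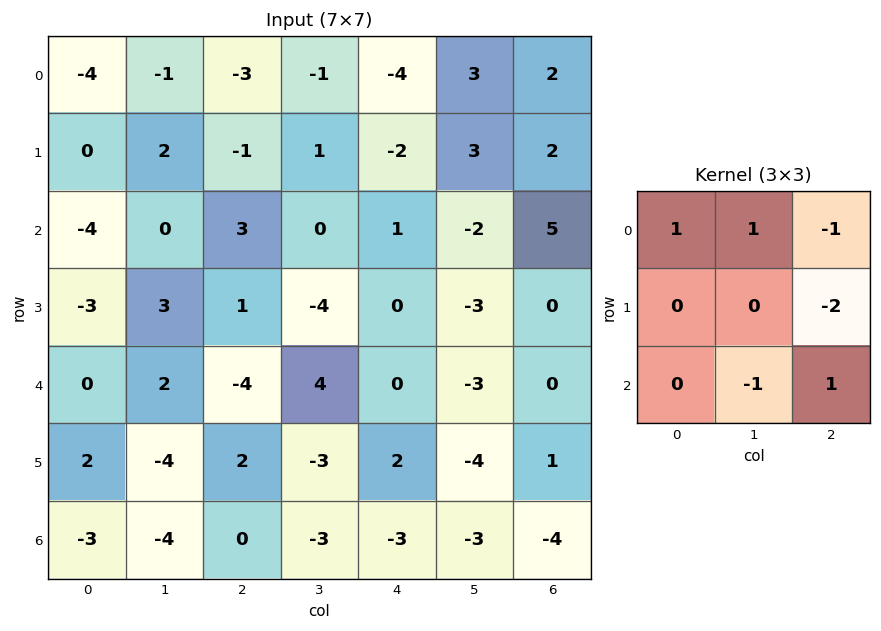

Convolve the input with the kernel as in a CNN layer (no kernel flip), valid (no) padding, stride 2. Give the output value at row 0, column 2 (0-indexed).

The receptive field on the input at this output position is [-4 3 2 / -2 3 2 / 1 -2 5]. Elementwise product with the kernel and sum: -4·1 + 3·1 + 2·-1 + 2·-2 + -2·-1 + 5·1.

0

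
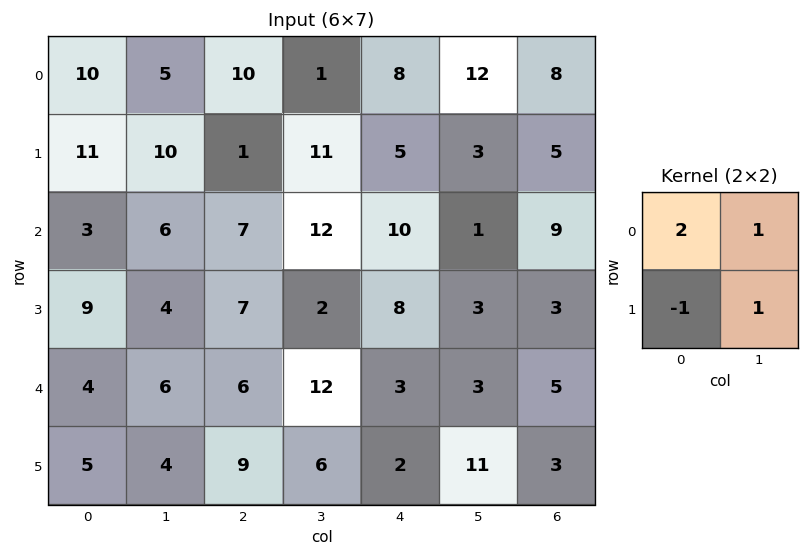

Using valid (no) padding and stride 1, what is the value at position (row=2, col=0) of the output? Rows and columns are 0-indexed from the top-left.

7

The receptive field on the input at this output position is [3 6 / 9 4]. Elementwise product with the kernel and sum: 3·2 + 6·1 + 9·-1 + 4·1.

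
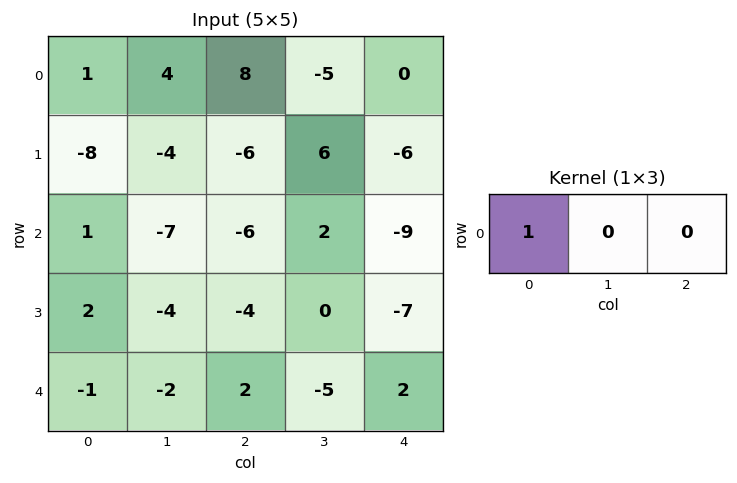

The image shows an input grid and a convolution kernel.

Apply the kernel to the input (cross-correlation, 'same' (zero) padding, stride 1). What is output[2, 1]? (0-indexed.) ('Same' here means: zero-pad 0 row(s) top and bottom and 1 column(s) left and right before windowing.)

The receptive field on the zero-padded input at this output position is [1 -7 -6]. Elementwise product with the kernel and sum: 1·1.

1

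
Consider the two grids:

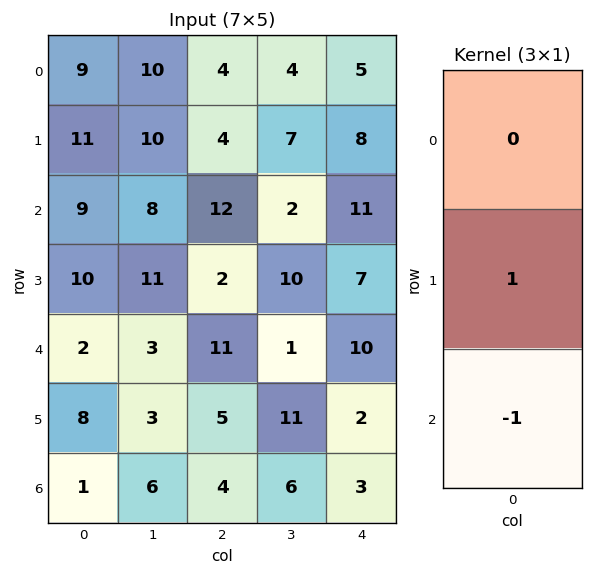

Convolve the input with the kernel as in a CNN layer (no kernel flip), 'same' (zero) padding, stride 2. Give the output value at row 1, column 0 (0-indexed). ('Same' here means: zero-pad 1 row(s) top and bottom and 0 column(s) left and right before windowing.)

-1

The receptive field on the zero-padded input at this output position is [11 / 9 / 10]. Elementwise product with the kernel and sum: 9·1 + 10·-1.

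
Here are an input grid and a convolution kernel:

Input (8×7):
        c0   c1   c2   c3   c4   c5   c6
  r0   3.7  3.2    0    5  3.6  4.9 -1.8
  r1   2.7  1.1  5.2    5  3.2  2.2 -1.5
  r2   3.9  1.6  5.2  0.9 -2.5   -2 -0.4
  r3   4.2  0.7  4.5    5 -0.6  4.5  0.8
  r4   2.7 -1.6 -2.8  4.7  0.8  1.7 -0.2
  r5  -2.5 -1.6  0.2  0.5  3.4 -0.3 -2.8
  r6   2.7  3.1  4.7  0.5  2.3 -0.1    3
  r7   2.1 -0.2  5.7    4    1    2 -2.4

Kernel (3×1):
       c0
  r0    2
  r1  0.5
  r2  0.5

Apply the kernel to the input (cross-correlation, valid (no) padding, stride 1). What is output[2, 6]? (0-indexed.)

-0.5

The receptive field on the input at this output position is [-0.4 / 0.8 / -0.2]. Elementwise product with the kernel and sum: -0.4·2 + 0.8·0.5 + -0.2·0.5.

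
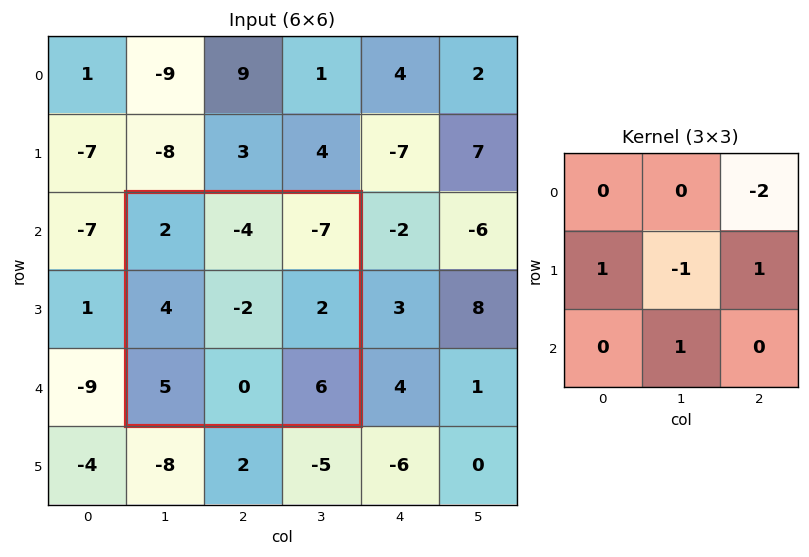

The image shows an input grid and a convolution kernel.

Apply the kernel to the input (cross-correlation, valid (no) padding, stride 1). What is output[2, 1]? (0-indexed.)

The receptive field on the input at this output position is [2 -4 -7 / 4 -2 2 / 5 0 6]. Elementwise product with the kernel and sum: -7·-2 + 4·1 + -2·-1 + 2·1 + 0·1.

22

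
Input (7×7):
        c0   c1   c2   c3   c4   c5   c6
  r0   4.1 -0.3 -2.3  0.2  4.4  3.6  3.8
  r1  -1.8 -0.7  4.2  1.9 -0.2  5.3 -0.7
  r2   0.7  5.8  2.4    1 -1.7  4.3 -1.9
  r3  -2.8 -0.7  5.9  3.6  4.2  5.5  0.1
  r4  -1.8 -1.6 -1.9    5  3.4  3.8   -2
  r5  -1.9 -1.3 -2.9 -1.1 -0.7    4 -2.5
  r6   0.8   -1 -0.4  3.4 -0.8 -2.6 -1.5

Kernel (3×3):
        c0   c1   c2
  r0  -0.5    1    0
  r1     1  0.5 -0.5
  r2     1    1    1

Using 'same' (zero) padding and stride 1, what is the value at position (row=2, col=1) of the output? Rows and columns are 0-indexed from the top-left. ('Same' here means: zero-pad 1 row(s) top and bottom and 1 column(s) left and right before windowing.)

5

The receptive field on the zero-padded input at this output position is [-1.8 -0.7 4.2 / 0.7 5.8 2.4 / -2.8 -0.7 5.9]. Elementwise product with the kernel and sum: -1.8·-0.5 + -0.7·1 + 0.7·1 + 5.8·0.5 + 2.4·-0.5 + -2.8·1 + -0.7·1 + 5.9·1.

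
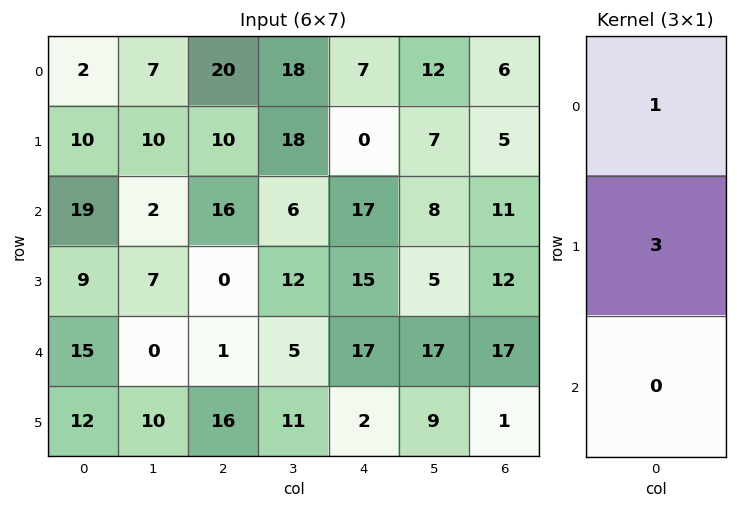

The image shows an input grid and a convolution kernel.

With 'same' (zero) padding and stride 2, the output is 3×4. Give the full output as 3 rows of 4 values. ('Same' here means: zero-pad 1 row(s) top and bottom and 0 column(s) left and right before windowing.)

Output[0,0]: The receptive field on the zero-padded input at this output position is [0 / 2 / 10]. Elementwise product with the kernel and sum: 0·1 + 2·3.
Output[0,1]: The receptive field on the zero-padded input at this output position is [0 / 20 / 10]. Elementwise product with the kernel and sum: 0·1 + 20·3.

6 60 21 18
67 58 51 38
54 3 66 63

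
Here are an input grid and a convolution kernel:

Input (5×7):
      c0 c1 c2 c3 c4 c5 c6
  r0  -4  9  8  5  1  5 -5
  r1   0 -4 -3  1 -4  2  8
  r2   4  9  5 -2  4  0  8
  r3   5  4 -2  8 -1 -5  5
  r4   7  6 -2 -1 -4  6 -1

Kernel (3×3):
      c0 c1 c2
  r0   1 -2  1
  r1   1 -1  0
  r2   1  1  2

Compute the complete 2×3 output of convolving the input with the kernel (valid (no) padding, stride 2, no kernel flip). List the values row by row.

13 6 0
1 -8 16

Output[0,0]: The receptive field on the input at this output position is [-4 9 8 / 0 -4 -3 / 4 9 5]. Elementwise product with the kernel and sum: -4·1 + 9·-2 + 8·1 + 0·1 + -4·-1 + 4·1 + 9·1 + 5·2.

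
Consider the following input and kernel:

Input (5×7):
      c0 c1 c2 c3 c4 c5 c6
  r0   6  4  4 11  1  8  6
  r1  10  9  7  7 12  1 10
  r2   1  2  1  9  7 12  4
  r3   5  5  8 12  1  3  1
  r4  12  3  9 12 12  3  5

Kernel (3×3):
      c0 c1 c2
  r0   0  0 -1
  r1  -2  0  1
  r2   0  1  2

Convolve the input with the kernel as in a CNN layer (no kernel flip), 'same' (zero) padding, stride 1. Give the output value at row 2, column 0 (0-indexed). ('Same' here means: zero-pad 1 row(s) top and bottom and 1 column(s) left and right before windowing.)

8

The receptive field on the zero-padded input at this output position is [0 10 9 / 0 1 2 / 0 5 5]. Elementwise product with the kernel and sum: 9·-1 + 0·-2 + 2·1 + 5·1 + 5·2.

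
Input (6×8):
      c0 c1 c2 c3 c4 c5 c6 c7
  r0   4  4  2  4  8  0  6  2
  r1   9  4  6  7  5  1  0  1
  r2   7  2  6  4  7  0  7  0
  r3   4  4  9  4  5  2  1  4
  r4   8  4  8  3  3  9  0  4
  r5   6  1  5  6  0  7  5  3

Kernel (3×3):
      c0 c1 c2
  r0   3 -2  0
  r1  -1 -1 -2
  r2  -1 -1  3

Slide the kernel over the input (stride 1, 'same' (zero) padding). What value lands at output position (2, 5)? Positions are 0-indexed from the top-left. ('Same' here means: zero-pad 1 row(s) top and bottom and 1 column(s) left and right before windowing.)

-12

The receptive field on the zero-padded input at this output position is [5 1 0 / 7 0 7 / 5 2 1]. Elementwise product with the kernel and sum: 5·3 + 1·-2 + 7·-1 + 0·-1 + 7·-2 + 5·-1 + 2·-1 + 1·3.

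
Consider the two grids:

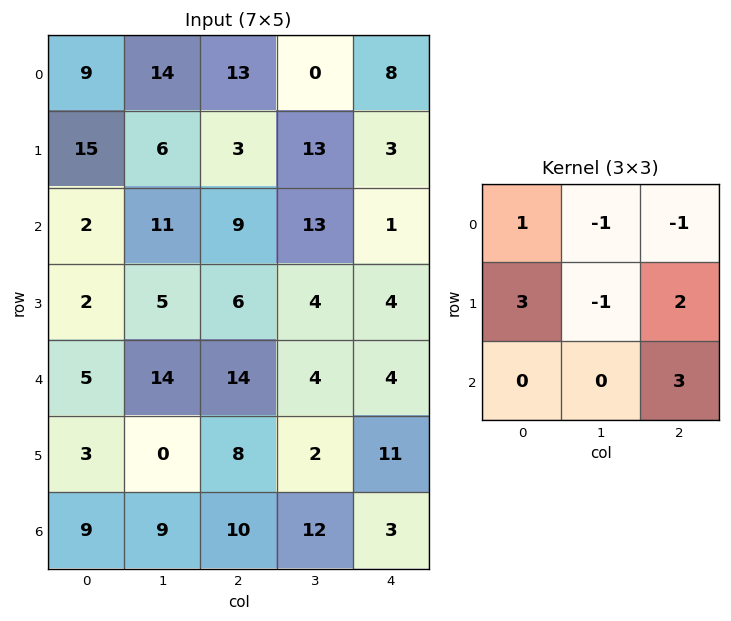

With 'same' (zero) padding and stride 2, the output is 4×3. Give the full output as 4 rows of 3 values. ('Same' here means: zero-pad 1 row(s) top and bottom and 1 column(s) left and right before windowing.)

37 68 -8
14 52 48
16 37 8
6 31 24

Output[0,0]: The receptive field on the zero-padded input at this output position is [0 0 0 / 0 9 14 / 0 15 6]. Elementwise product with the kernel and sum: 0·1 + 0·-1 + 0·-1 + 0·3 + 9·-1 + 14·2 + 6·3.
Output[0,1]: The receptive field on the zero-padded input at this output position is [0 0 0 / 14 13 0 / 6 3 13]. Elementwise product with the kernel and sum: 0·1 + 0·-1 + 0·-1 + 14·3 + 13·-1 + 0·2 + 13·3.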